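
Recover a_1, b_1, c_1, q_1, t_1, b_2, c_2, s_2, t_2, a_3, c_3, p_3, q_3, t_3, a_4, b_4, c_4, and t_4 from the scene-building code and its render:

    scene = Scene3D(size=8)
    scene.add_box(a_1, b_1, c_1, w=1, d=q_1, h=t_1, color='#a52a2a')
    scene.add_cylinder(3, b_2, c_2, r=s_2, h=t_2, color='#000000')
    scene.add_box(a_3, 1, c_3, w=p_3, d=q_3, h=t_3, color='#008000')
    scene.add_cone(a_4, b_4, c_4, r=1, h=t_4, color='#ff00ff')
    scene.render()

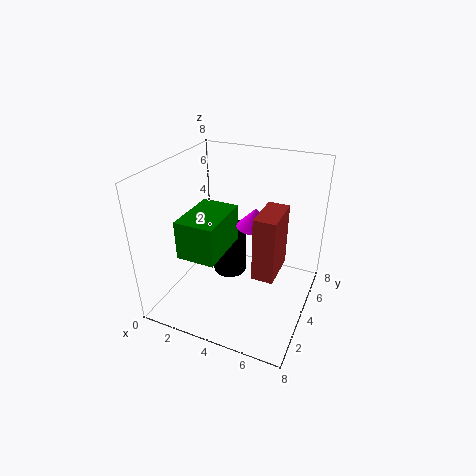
a_1 = 6; b_1 = 1; c_1 = 4; q_1 = 2; t_1 = 3; b_2 = 5; c_2 = 1; s_2 = 1; t_2 = 3; a_3 = 2; c_3 = 4; p_3 = 2; q_3 = 3; t_3 = 2; a_4 = 5; b_4 = 4; c_4 = 5; t_4 = 1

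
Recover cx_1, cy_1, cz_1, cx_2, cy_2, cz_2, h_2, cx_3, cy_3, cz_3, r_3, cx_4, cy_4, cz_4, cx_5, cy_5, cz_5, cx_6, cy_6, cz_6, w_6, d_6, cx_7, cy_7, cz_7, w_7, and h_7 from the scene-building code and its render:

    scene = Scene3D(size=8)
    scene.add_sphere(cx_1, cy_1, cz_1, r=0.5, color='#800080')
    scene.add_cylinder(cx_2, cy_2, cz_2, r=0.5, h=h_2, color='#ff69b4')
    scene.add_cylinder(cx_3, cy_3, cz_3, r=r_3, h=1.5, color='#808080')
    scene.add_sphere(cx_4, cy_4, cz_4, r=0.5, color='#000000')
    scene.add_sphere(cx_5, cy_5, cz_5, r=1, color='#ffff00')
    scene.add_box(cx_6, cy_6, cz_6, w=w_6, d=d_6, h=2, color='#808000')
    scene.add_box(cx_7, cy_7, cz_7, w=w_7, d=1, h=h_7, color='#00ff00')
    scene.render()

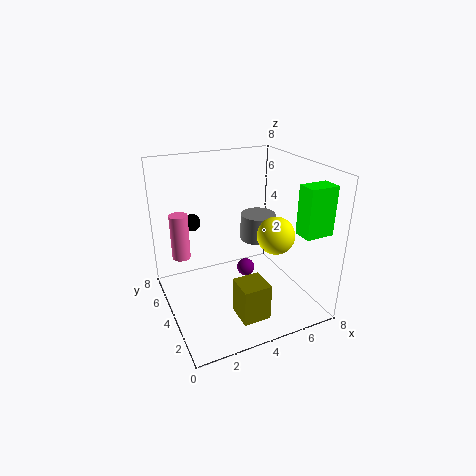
cx_1 = 4.5
cy_1 = 4
cz_1 = 2
cx_2 = 1
cy_2 = 5
cz_2 = 3
h_2 = 2.5
cx_3 = 5.5
cy_3 = 4.5
cz_3 = 3.5
r_3 = 1
cx_4 = 2
cy_4 = 6
cz_4 = 4.5
cx_5 = 5.5
cy_5 = 2.5
cz_5 = 4.5
cx_6 = 3
cy_6 = 1
cz_6 = 0.5
w_6 = 1.5
d_6 = 1.5
cx_7 = 6
cy_7 = 0.5
cz_7 = 5
w_7 = 1.5
h_7 = 2.5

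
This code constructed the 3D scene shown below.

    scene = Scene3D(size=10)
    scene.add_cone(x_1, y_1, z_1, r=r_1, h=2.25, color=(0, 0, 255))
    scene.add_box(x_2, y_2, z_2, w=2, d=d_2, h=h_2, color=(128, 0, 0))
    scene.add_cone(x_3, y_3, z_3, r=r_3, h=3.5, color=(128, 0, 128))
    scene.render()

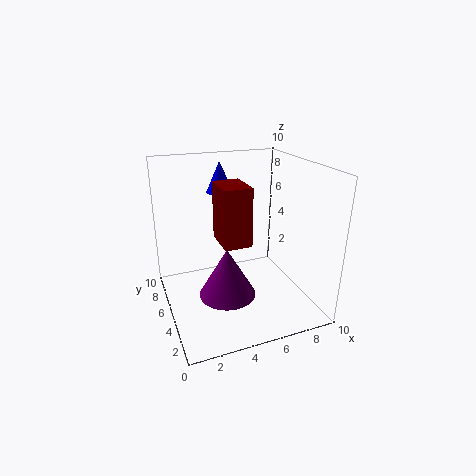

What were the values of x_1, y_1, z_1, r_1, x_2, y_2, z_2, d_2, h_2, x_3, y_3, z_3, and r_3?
x_1 = 4.75; y_1 = 8; z_1 = 7.5; r_1 = 1; x_2 = 4; y_2 = 4.75; z_2 = 4.25; d_2 = 2.75; h_2 = 4.25; x_3 = 4; y_3 = 4.5; z_3 = 1; r_3 = 2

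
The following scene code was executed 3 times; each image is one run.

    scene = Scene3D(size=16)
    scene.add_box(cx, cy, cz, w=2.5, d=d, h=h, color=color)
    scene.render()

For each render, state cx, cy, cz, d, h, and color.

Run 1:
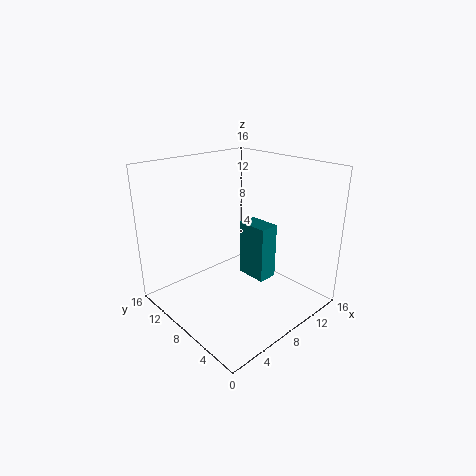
cx = 11.5
cy = 7.5
cz = 1
d = 4
h = 7
color = 'teal'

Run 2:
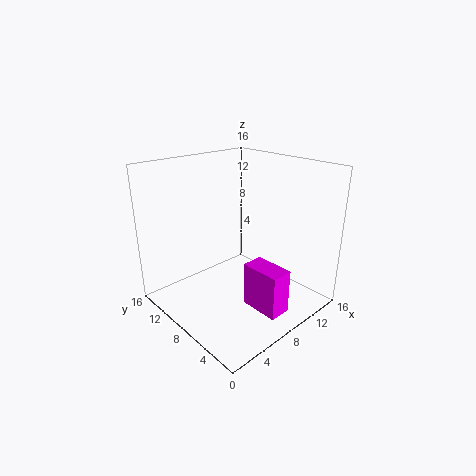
cx = 7.5
cy = 2
cz = 0.5
d = 4.5
h = 5
color = 'magenta'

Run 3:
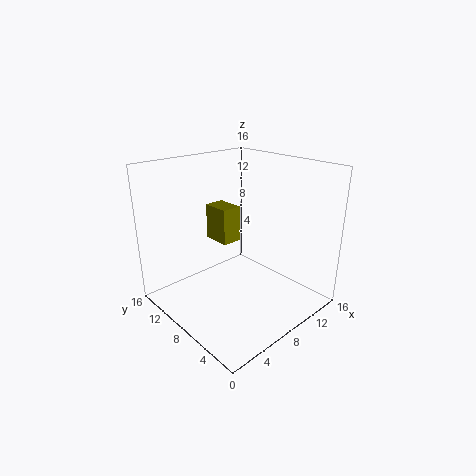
cx = 9
cy = 11.5
cz = 5.5
d = 3.5
h = 4.5
color = 'olive'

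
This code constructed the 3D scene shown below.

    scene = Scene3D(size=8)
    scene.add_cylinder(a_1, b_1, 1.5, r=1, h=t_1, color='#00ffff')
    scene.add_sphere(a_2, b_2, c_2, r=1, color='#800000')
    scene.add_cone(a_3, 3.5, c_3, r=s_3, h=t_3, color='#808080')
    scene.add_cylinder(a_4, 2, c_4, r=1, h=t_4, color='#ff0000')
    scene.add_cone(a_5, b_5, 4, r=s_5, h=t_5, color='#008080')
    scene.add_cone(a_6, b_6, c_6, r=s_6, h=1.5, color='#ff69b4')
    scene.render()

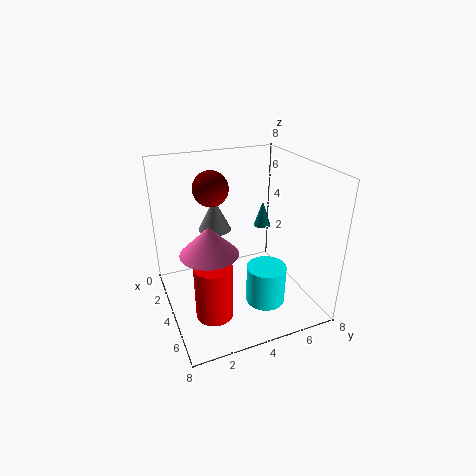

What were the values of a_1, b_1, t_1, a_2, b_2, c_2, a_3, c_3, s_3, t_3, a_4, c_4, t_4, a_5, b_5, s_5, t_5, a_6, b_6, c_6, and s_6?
a_1 = 6.5; b_1 = 4.5; t_1 = 2; a_2 = 2.5; b_2 = 3; c_2 = 6.5; a_3 = 1.5; c_3 = 3.5; s_3 = 1; t_3 = 2; a_4 = 5.5; c_4 = 0.5; t_4 = 3; a_5 = 3; b_5 = 6; s_5 = 0.5; t_5 = 1.5; a_6 = 5; b_6 = 2; c_6 = 4; s_6 = 1.5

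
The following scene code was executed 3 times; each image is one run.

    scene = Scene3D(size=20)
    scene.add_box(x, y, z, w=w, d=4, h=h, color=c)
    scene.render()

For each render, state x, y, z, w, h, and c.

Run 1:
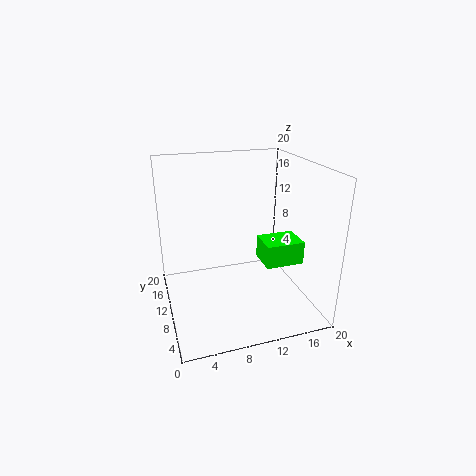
x = 12, y = 4, z = 8, w = 5, h = 3, c = 'lime'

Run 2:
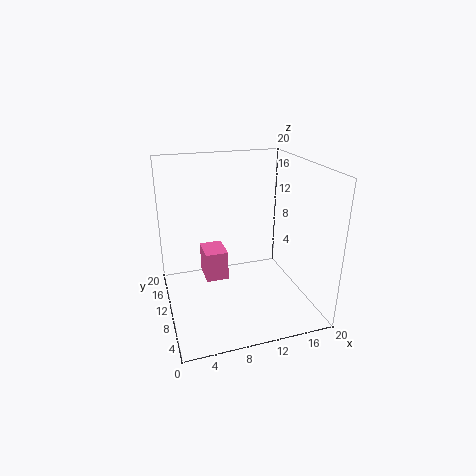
x = 5, y = 8, z = 5, w = 3, h = 4, c = 'hotpink'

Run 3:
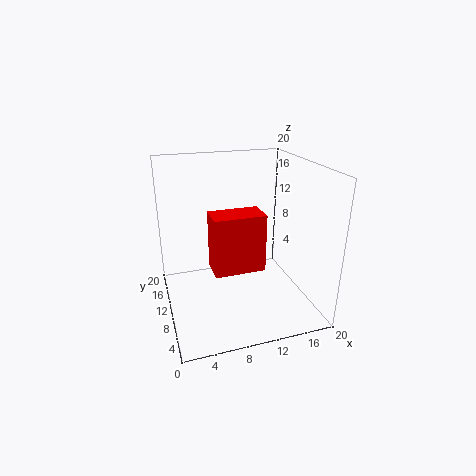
x = 6, y = 7, z = 6, w = 7, h = 8, c = 'red'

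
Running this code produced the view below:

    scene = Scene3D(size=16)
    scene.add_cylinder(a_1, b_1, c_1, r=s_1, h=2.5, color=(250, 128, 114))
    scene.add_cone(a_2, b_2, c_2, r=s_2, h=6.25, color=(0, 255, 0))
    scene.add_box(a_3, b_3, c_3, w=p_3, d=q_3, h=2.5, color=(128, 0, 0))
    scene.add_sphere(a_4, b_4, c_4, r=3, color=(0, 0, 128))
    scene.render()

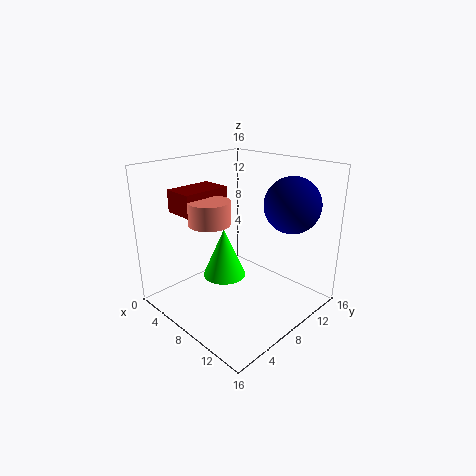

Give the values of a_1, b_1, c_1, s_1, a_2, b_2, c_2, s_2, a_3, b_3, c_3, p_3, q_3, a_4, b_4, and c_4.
a_1 = 6.5
b_1 = 5.25
c_1 = 10
s_1 = 2.25
a_2 = 3.75
b_2 = 9.75
c_2 = 1
s_2 = 2.75
a_3 = 2
b_3 = 3.25
c_3 = 10.75
p_3 = 3.5
q_3 = 5.5
a_4 = 12.5
b_4 = 11.5
c_4 = 12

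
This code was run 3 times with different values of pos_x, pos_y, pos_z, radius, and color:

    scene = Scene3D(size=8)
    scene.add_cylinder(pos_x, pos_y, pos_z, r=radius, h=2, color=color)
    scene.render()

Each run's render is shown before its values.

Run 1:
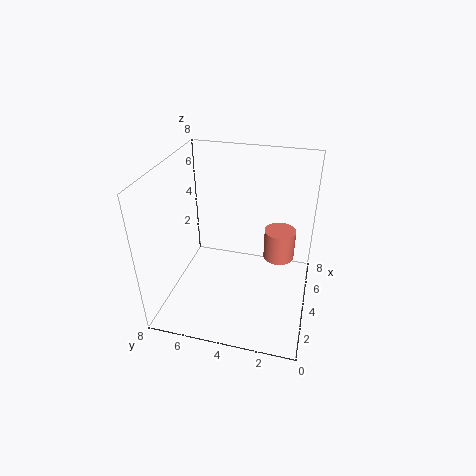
pos_x = 7
pos_y = 2
pos_z = 1
radius = 1
color = 'salmon'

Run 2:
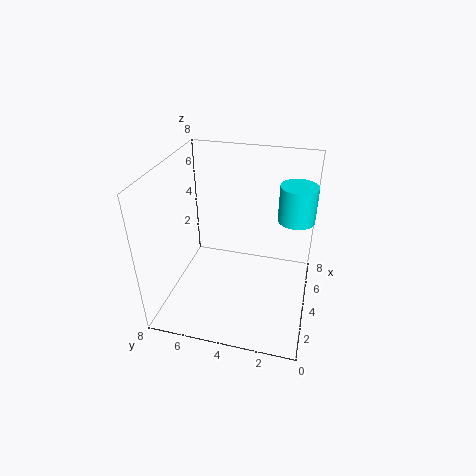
pos_x = 5
pos_y = 1
pos_z = 5
radius = 1
color = 'cyan'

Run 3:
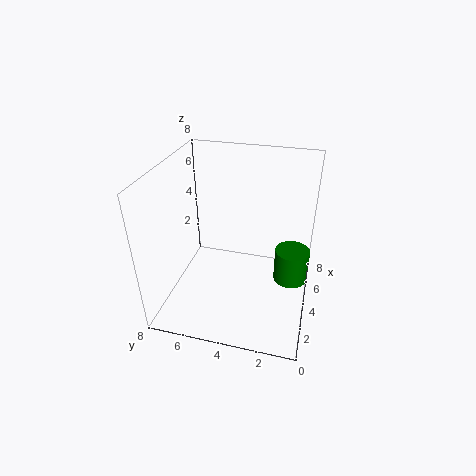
pos_x = 5
pos_y = 1
pos_z = 1
radius = 1
color = 'green'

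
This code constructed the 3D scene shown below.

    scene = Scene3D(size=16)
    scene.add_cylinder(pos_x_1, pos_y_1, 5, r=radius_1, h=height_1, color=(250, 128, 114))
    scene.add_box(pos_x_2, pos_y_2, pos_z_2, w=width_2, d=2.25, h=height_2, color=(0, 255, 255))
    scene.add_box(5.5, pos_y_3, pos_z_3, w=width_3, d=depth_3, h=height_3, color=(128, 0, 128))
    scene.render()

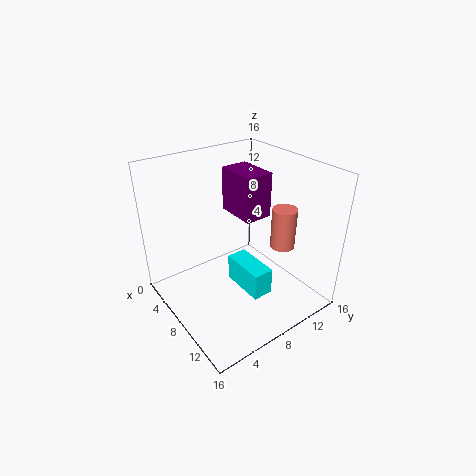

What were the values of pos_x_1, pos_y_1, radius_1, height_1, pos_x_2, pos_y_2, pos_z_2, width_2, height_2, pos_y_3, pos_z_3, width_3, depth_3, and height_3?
pos_x_1 = 8.75; pos_y_1 = 14.25; radius_1 = 1.5; height_1 = 5; pos_x_2 = 7.5; pos_y_2 = 7; pos_z_2 = 2.75; width_2 = 5; height_2 = 3; pos_y_3 = 7.75; pos_z_3 = 10.75; width_3 = 4.5; depth_3 = 3; height_3 = 4.75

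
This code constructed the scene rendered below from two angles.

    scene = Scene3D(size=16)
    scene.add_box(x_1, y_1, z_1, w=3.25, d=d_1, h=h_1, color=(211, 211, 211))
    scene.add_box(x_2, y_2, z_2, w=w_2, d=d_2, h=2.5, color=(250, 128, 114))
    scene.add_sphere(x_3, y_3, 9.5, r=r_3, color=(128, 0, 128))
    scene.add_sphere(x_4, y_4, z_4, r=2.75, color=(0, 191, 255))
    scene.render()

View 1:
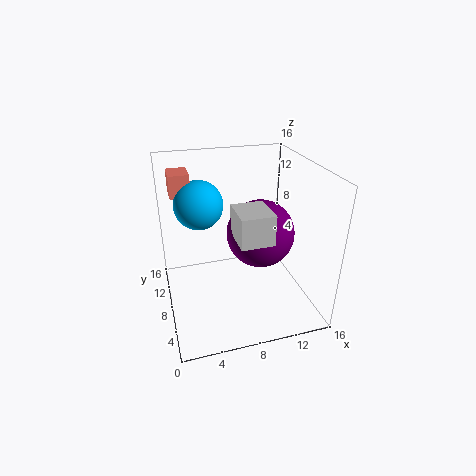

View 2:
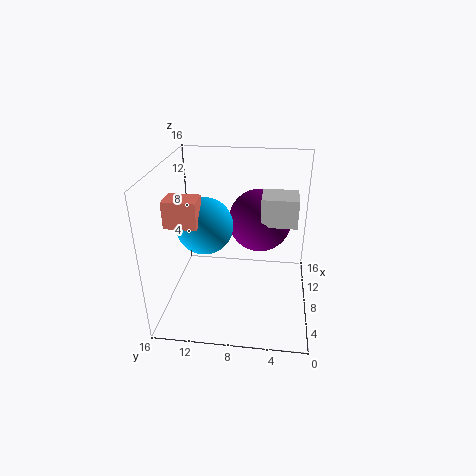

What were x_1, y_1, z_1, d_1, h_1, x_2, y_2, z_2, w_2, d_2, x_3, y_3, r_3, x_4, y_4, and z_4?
x_1 = 6.5
y_1 = 1.75
z_1 = 10.25
d_1 = 3.75
h_1 = 3
x_2 = 1.25
y_2 = 10.75
z_2 = 12.25
w_2 = 2.25
d_2 = 3
x_3 = 9.75
y_3 = 5.75
r_3 = 3.5
x_4 = 4.25
y_4 = 10.75
z_4 = 11.25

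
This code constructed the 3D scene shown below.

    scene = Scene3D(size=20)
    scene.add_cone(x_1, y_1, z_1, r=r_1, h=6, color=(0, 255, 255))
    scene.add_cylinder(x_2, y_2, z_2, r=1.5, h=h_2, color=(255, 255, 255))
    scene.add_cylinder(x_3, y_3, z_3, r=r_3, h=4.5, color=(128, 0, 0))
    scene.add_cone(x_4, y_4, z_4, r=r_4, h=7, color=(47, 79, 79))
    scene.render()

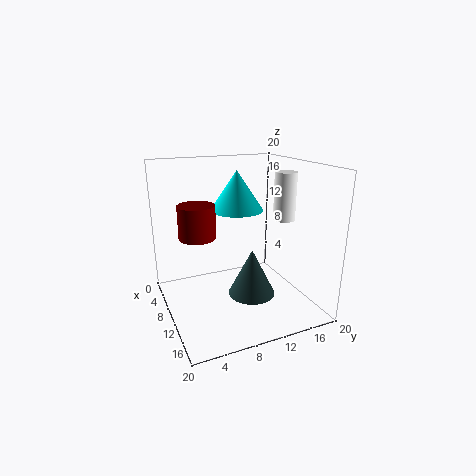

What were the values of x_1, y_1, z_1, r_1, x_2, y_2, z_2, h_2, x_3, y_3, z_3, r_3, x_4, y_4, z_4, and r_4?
x_1 = 5, y_1 = 12, z_1 = 12.5, r_1 = 4, x_2 = 12, y_2 = 16, z_2 = 12.5, h_2 = 6.5, x_3 = 9, y_3 = 4.5, z_3 = 10.5, r_3 = 2.5, x_4 = 9.5, y_4 = 12.5, z_4 = 0.5, r_4 = 3.5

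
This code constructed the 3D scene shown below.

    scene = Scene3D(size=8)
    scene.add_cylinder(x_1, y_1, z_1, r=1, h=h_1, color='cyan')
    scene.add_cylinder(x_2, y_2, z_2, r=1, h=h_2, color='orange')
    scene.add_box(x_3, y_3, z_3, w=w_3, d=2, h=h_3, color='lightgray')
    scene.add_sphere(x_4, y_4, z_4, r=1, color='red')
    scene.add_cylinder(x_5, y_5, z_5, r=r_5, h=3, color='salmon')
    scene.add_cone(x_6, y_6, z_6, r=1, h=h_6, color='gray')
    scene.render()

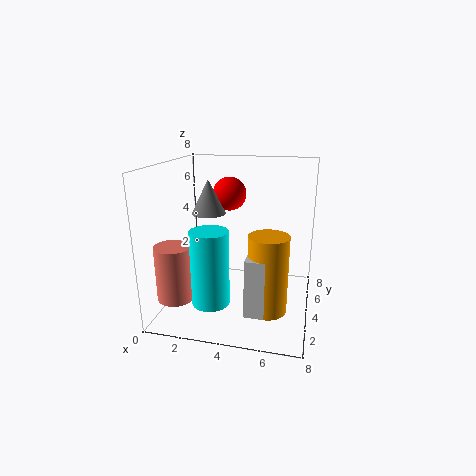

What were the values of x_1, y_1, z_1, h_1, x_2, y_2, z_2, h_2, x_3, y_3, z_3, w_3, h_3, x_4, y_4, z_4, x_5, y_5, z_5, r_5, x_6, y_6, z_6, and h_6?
x_1 = 3; y_1 = 2; z_1 = 1; h_1 = 4; x_2 = 6; y_2 = 2; z_2 = 1; h_2 = 4; x_3 = 5; y_3 = 1; z_3 = 1; w_3 = 1; h_3 = 3; x_4 = 3; y_4 = 6; z_4 = 6; x_5 = 1; y_5 = 2; z_5 = 1; r_5 = 1; x_6 = 2; y_6 = 5; z_6 = 5; h_6 = 2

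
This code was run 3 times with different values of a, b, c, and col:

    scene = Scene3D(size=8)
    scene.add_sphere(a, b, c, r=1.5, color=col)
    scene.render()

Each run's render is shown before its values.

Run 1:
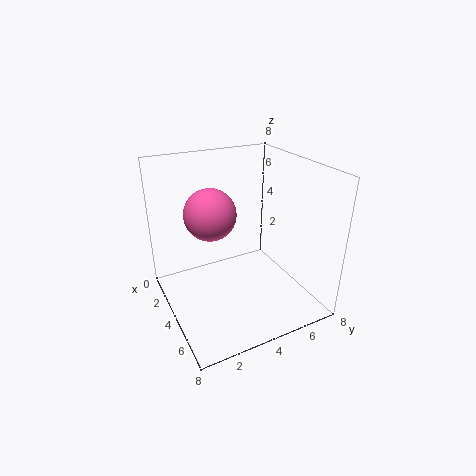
a = 2.5, b = 3, c = 5, col = 'hotpink'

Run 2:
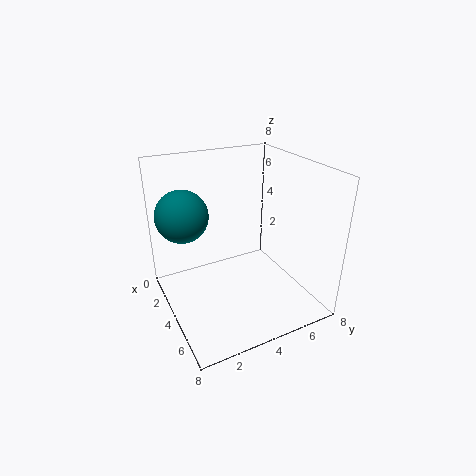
a = 2, b = 1.5, c = 5, col = 'teal'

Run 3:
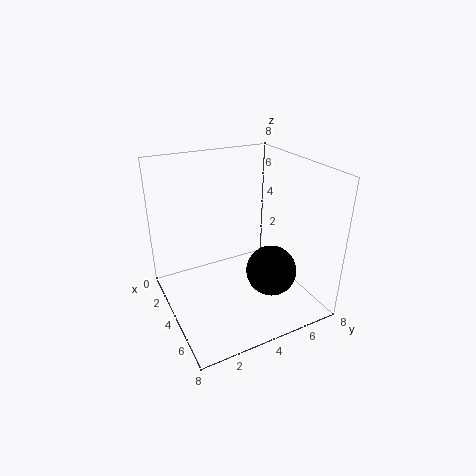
a = 4.5, b = 6, c = 1.5, col = 'black'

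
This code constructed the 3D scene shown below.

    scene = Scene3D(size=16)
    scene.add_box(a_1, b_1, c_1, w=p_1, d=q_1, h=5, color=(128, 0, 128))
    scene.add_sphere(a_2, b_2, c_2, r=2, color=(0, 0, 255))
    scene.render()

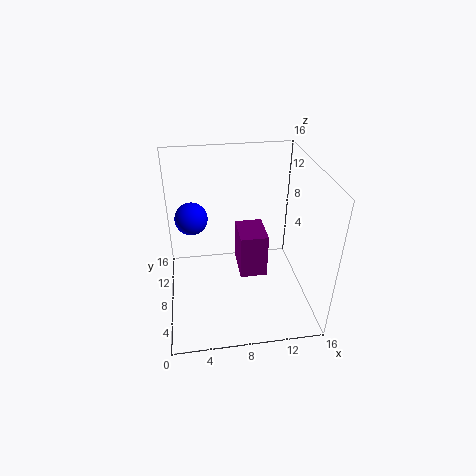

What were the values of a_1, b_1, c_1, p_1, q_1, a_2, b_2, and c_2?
a_1 = 8; b_1 = 6; c_1 = 4; p_1 = 3; q_1 = 4; a_2 = 3; b_2 = 13; c_2 = 8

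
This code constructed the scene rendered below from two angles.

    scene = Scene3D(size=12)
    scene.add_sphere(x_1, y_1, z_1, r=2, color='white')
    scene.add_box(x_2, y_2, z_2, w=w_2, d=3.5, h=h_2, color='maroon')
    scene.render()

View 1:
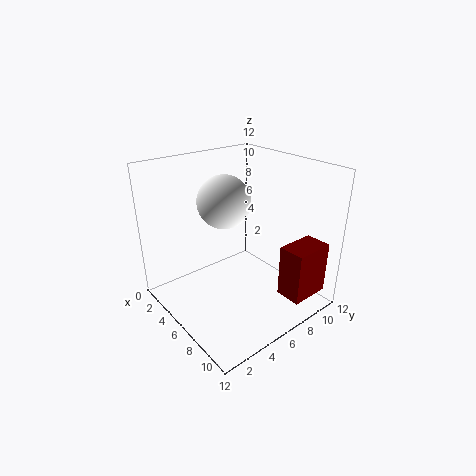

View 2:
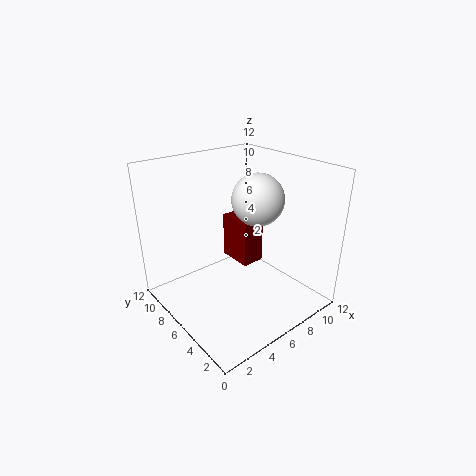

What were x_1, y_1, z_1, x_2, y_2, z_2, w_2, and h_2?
x_1 = 6.5, y_1 = 4.25, z_1 = 9.75, x_2 = 8.75, y_2 = 8.25, z_2 = 1, w_2 = 2.25, h_2 = 4.5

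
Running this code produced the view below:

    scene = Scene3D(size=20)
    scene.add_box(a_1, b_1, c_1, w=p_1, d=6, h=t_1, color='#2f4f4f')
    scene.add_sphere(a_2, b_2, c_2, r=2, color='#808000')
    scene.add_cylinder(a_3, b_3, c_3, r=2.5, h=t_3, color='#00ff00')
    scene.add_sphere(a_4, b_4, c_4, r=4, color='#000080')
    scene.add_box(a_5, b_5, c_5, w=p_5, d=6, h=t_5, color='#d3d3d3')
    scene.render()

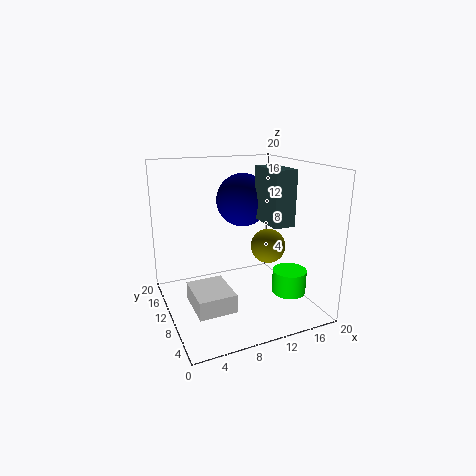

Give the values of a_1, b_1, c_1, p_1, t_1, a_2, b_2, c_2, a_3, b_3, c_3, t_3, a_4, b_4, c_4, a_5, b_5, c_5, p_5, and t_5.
a_1 = 13.5; b_1 = 6; c_1 = 12; p_1 = 3; t_1 = 7.5; a_2 = 10.5; b_2 = 2.5; c_2 = 11.5; a_3 = 17.5; b_3 = 8; c_3 = 1; t_3 = 3.5; a_4 = 13; b_4 = 15; c_4 = 14; a_5 = 2.5; b_5 = 4.5; c_5 = 2; p_5 = 5; t_5 = 2.5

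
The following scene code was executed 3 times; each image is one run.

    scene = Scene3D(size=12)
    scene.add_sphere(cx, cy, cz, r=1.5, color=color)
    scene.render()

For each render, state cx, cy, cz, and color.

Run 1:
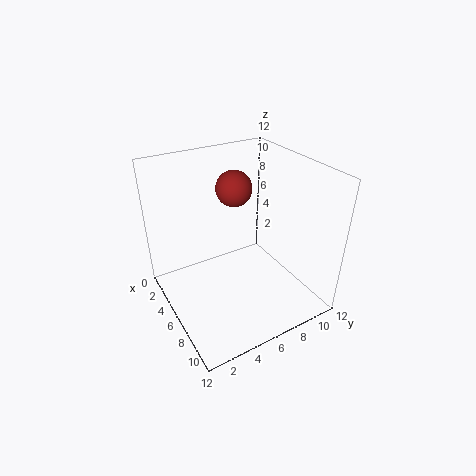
cx = 4.5
cy = 6.5
cz = 9.75
color = 'brown'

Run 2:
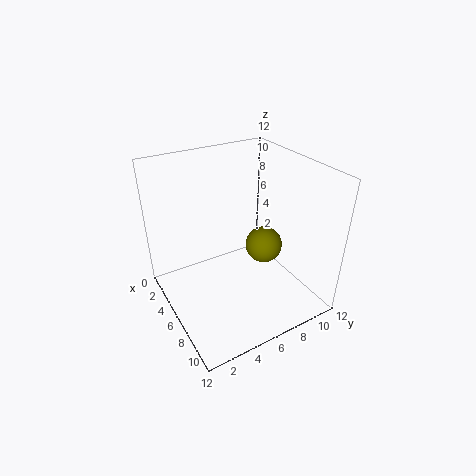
cx = 7.25
cy = 7.75
cz = 5.5
color = 'olive'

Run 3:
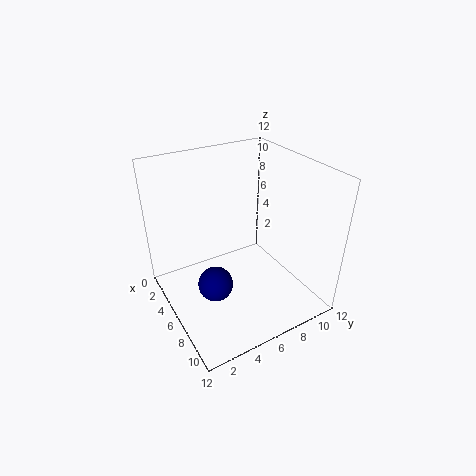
cx = 6
cy = 3.75
cz = 2
color = 'navy'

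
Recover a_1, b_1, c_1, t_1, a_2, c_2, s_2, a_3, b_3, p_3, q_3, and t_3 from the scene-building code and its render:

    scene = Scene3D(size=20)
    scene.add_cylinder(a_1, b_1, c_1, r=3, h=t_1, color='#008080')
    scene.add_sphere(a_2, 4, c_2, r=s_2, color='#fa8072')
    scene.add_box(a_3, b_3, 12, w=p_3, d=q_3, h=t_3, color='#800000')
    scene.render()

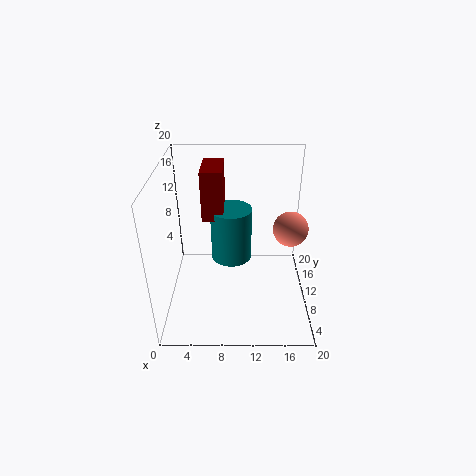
a_1 = 9, b_1 = 13, c_1 = 5, t_1 = 8, a_2 = 16, c_2 = 15, s_2 = 2, a_3 = 5, b_3 = 11, p_3 = 3, q_3 = 6, t_3 = 7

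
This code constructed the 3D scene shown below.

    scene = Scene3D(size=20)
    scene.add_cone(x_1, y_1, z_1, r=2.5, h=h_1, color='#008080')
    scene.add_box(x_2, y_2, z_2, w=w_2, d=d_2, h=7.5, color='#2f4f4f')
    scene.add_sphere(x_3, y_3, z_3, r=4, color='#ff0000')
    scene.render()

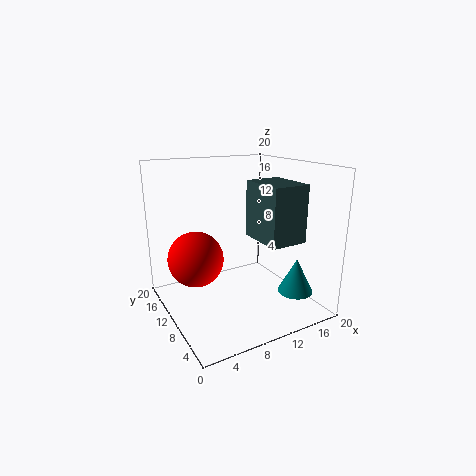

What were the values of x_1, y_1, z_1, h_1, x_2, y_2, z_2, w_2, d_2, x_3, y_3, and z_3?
x_1 = 17, y_1 = 5.5, z_1 = 2, h_1 = 5, x_2 = 11, y_2 = 3, z_2 = 10.5, w_2 = 5, d_2 = 6.5, x_3 = 5, y_3 = 13.5, z_3 = 6.5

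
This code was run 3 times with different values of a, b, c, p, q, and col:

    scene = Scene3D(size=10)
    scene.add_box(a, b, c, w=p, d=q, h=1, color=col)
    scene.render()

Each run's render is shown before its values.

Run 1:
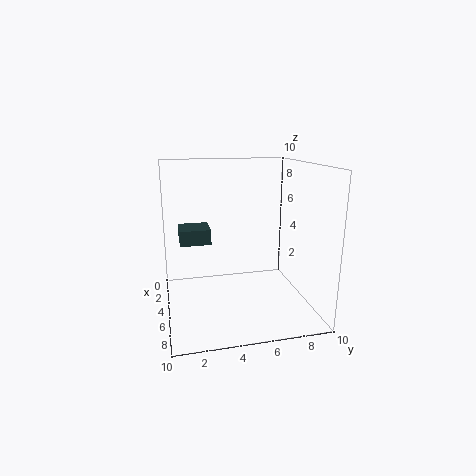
a = 4, b = 1, c = 5, p = 2, q = 2, col = 'darkslategray'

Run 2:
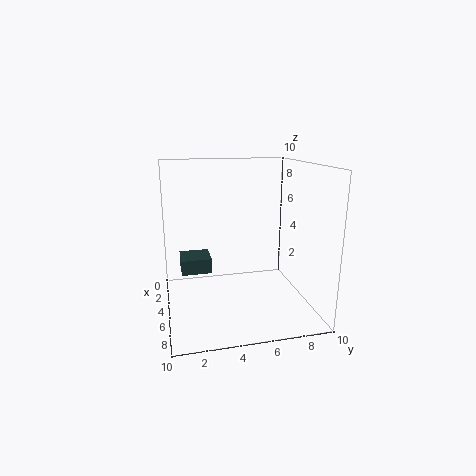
a = 4, b = 1, c = 3, p = 2, q = 2, col = 'darkslategray'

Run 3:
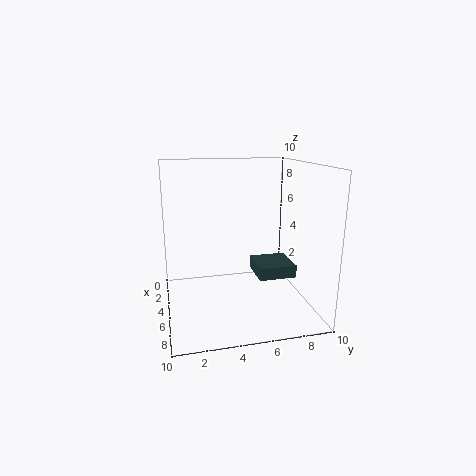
a = 1, b = 7, c = 1, p = 3, q = 3, col = 'darkslategray'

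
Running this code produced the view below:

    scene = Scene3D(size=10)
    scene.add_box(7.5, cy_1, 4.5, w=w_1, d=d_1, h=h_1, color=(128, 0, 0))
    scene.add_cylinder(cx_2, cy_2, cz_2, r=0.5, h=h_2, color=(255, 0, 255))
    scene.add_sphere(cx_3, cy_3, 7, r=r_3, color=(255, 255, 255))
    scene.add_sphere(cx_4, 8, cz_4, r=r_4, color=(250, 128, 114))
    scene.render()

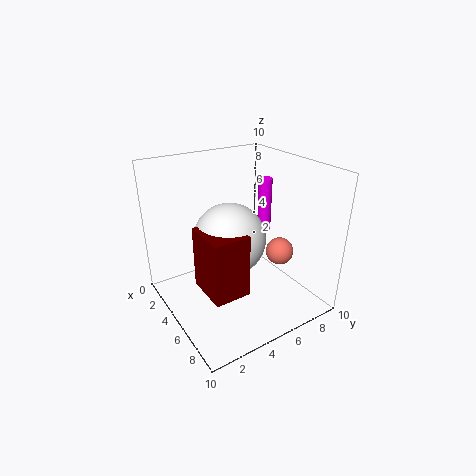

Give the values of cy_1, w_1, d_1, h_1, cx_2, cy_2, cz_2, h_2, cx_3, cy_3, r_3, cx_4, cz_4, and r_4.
cy_1 = 0.5, w_1 = 2.5, d_1 = 2, h_1 = 3.5, cx_2 = 4, cy_2 = 8, cz_2 = 4.5, h_2 = 4, cx_3 = 8, cy_3 = 2.5, r_3 = 2, cx_4 = 6, cz_4 = 3.5, r_4 = 1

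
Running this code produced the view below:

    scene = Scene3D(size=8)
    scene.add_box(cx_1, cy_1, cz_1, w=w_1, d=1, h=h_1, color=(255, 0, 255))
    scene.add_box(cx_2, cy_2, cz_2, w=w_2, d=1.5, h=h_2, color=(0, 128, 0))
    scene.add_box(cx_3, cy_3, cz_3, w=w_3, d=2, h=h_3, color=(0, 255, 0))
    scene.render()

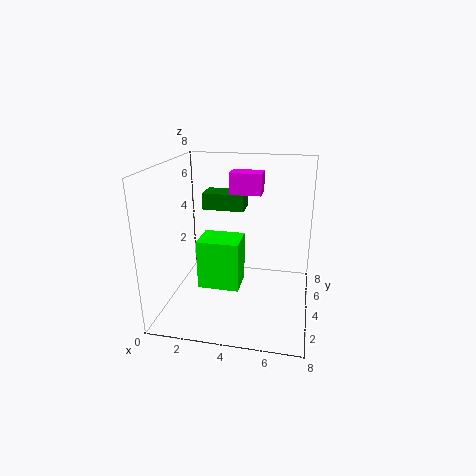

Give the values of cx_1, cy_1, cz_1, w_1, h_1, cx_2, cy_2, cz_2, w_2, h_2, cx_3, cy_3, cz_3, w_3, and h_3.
cx_1 = 4, cy_1 = 2, cz_1 = 7, w_1 = 1.5, h_1 = 1, cx_2 = 1.5, cy_2 = 5.5, cz_2 = 5, w_2 = 2.5, h_2 = 1, cx_3 = 1.5, cy_3 = 4, cz_3 = 0.5, w_3 = 2.5, h_3 = 3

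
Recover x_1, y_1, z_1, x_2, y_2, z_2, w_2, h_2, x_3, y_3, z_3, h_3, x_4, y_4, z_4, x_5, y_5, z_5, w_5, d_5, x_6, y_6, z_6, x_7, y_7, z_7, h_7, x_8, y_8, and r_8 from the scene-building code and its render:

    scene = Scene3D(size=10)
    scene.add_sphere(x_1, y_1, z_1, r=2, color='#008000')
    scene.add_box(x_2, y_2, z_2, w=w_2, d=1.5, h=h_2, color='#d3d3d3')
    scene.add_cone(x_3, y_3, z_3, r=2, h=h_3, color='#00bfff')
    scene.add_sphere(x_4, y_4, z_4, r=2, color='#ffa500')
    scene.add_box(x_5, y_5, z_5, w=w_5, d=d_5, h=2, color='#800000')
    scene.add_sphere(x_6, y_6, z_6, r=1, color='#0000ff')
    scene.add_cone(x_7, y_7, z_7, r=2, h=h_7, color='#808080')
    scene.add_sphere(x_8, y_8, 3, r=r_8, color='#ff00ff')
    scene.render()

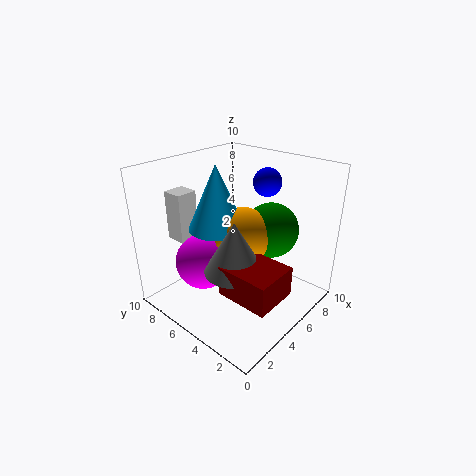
x_1 = 7.5, y_1 = 4, z_1 = 5, x_2 = 2.5, y_2 = 8, z_2 = 4.5, w_2 = 1.5, h_2 = 3.5, x_3 = 4.5, y_3 = 6.5, z_3 = 5.5, h_3 = 4.5, x_4 = 5.5, y_4 = 5, z_4 = 5, x_5 = 2, y_5 = 0.5, z_5 = 2.5, w_5 = 3, d_5 = 3.5, x_6 = 7.5, y_6 = 4.5, z_6 = 8.5, x_7 = 3.5, y_7 = 4, z_7 = 3.5, h_7 = 3.5, x_8 = 3.5, y_8 = 7, r_8 = 2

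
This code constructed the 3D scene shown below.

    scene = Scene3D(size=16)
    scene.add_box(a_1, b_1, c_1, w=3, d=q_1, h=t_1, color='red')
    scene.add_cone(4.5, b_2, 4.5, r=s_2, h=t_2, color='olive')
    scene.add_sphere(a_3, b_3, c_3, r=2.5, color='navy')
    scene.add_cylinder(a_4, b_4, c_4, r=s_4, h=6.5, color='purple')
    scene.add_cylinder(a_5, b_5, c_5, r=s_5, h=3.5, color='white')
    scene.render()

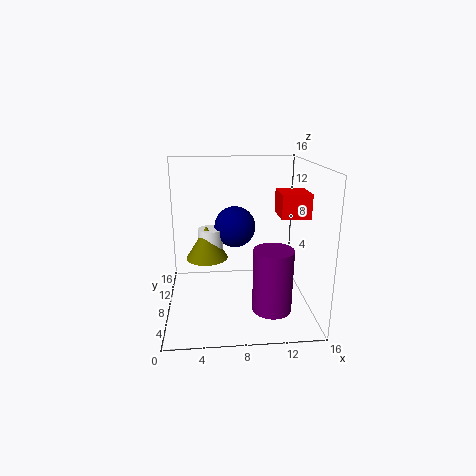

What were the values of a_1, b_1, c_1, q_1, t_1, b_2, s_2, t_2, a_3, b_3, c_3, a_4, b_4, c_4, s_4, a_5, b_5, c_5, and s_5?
a_1 = 12
b_1 = 4.5
c_1 = 11
q_1 = 3.5
t_1 = 2.5
b_2 = 11
s_2 = 2.5
t_2 = 4
a_3 = 8
b_3 = 12
c_3 = 8
a_4 = 11
b_4 = 3
c_4 = 2
s_4 = 2
a_5 = 5
b_5 = 11.5
c_5 = 4.5
s_5 = 1.5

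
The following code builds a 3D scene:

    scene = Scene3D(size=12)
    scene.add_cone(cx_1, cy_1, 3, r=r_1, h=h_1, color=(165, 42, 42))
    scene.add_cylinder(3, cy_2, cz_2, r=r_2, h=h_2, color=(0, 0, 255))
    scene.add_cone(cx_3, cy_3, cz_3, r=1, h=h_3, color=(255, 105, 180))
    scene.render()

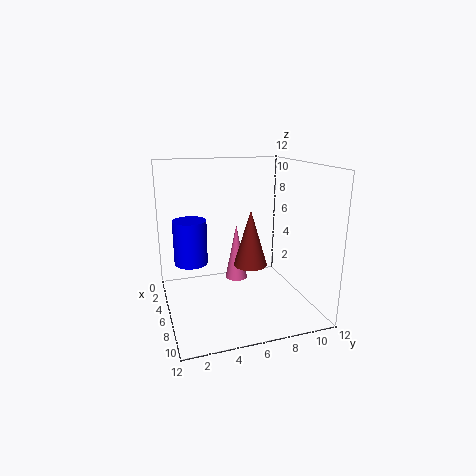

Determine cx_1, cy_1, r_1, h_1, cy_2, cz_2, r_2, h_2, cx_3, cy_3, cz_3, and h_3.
cx_1 = 5; cy_1 = 7.5; r_1 = 1.5; h_1 = 5; cy_2 = 2.5; cz_2 = 3; r_2 = 1.5; h_2 = 4; cx_3 = 4; cy_3 = 6.5; cz_3 = 1.5; h_3 = 5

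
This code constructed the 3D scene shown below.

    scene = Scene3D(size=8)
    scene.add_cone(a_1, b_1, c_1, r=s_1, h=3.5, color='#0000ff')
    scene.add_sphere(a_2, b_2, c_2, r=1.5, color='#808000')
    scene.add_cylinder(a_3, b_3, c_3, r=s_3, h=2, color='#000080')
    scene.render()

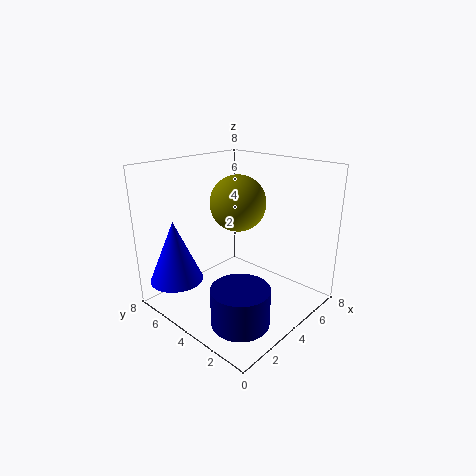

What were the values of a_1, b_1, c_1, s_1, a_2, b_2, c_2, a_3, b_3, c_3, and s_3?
a_1 = 1.5; b_1 = 6.5; c_1 = 1.5; s_1 = 1.5; a_2 = 4; b_2 = 4; c_2 = 6; a_3 = 2; b_3 = 2; c_3 = 0.5; s_3 = 1.5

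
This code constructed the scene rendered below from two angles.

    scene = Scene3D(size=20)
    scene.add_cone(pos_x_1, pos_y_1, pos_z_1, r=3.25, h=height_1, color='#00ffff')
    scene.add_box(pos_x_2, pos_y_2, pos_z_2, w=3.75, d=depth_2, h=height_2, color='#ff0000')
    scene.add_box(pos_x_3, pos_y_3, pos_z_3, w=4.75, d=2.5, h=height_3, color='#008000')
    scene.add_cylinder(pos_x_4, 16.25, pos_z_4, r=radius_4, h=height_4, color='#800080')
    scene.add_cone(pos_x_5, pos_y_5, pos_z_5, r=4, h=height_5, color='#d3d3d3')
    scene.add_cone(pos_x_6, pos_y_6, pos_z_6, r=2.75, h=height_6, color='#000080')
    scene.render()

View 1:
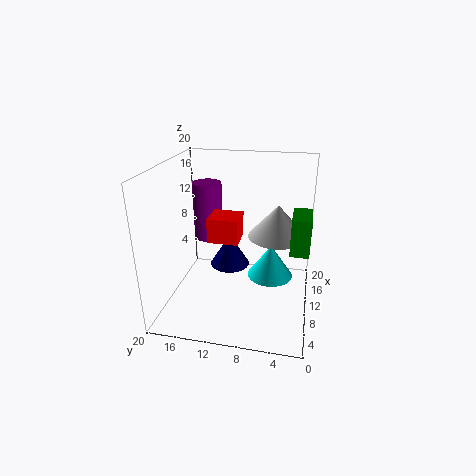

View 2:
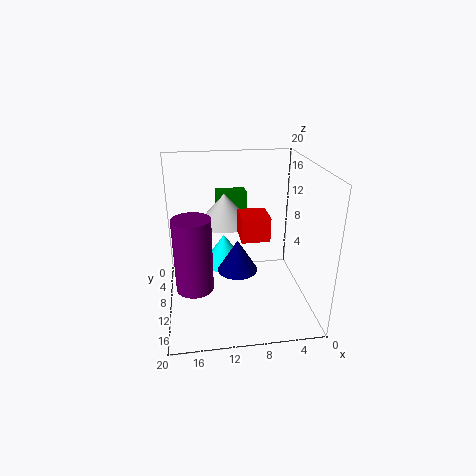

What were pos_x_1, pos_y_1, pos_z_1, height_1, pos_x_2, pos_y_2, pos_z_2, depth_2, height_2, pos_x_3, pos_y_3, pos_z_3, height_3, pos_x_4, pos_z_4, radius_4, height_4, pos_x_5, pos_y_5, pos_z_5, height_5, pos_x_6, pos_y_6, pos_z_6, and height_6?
pos_x_1 = 11.5, pos_y_1 = 5.5, pos_z_1 = 3.75, height_1 = 4.75, pos_x_2 = 6.25, pos_y_2 = 9.25, pos_z_2 = 10.75, depth_2 = 4, height_2 = 3.25, pos_x_3 = 7.5, pos_y_3 = 0.25, pos_z_3 = 9.25, height_3 = 5, pos_x_4 = 16.25, pos_z_4 = 6.75, radius_4 = 2.25, height_4 = 9, pos_x_5 = 11.25, pos_y_5 = 4.75, pos_z_5 = 10.25, height_5 = 4.5, pos_x_6 = 10.25, pos_y_6 = 11.25, pos_z_6 = 5.75, height_6 = 4.5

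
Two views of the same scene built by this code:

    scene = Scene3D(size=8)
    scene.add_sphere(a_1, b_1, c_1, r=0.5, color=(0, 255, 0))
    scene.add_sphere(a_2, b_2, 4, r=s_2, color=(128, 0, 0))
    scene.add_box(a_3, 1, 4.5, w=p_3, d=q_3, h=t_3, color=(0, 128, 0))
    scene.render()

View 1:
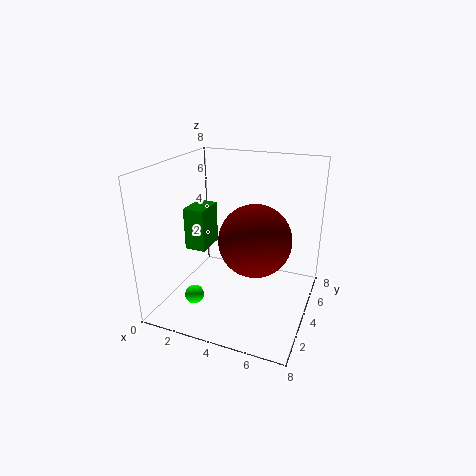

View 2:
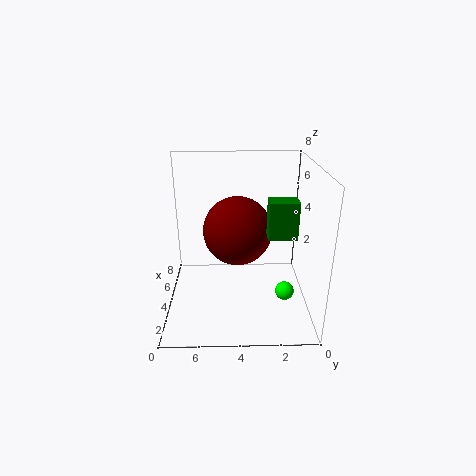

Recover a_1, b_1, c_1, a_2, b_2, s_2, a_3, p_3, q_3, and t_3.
a_1 = 2.5
b_1 = 1.5
c_1 = 1.5
a_2 = 5
b_2 = 4
s_2 = 2
a_3 = 2.5
p_3 = 1
q_3 = 1.5
t_3 = 2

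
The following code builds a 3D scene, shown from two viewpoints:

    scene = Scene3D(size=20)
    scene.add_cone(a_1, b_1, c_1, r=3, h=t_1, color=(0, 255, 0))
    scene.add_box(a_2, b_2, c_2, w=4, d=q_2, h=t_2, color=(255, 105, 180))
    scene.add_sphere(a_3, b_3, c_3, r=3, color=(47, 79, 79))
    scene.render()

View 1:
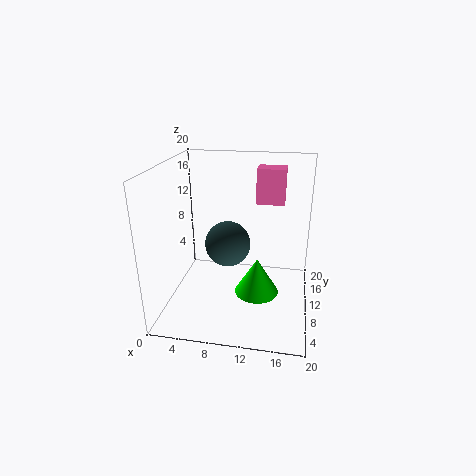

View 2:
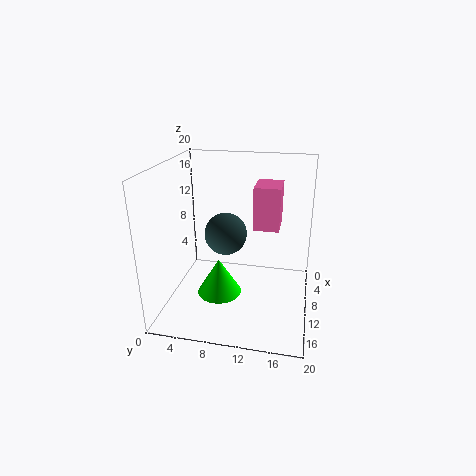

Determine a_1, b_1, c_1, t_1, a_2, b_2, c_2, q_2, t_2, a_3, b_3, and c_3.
a_1 = 13, b_1 = 8, c_1 = 3, t_1 = 5, a_2 = 12, b_2 = 13, c_2 = 14, q_2 = 3, t_2 = 5, a_3 = 9, b_3 = 8, c_3 = 10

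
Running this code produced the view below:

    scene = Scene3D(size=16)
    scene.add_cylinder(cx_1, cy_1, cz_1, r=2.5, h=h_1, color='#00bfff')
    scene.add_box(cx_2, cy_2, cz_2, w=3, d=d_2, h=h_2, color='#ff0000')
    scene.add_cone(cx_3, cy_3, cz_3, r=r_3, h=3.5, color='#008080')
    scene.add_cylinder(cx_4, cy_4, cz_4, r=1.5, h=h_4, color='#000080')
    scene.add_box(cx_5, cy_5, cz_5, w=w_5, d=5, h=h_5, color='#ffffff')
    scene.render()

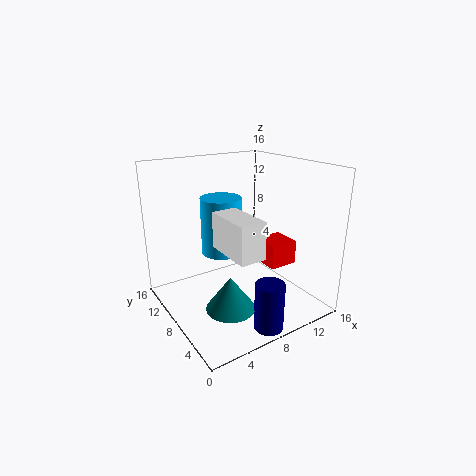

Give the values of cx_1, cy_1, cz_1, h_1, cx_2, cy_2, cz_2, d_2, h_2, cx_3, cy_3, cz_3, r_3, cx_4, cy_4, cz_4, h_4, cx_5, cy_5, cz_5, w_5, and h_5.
cx_1 = 8.5, cy_1 = 12.5, cz_1 = 4.5, h_1 = 7, cx_2 = 9, cy_2 = 3, cz_2 = 6, d_2 = 3, h_2 = 2.5, cx_3 = 4.5, cy_3 = 4, cz_3 = 2.5, r_3 = 2.5, cx_4 = 7.5, cy_4 = 1.5, cz_4 = 0.5, h_4 = 5, cx_5 = 3.5, cy_5 = 0.5, cz_5 = 9, w_5 = 2.5, h_5 = 3.5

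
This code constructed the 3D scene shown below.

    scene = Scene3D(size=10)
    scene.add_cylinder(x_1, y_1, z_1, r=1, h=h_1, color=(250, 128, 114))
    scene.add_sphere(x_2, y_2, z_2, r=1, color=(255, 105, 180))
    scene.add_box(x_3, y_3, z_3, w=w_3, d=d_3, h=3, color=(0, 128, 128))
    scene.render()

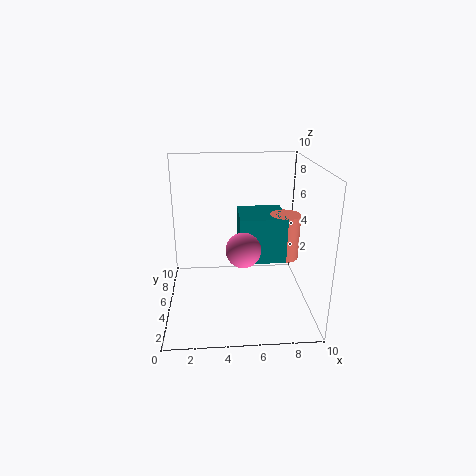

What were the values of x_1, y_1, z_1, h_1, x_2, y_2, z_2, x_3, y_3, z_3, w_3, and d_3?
x_1 = 8
y_1 = 4
z_1 = 4
h_1 = 3
x_2 = 5
y_2 = 1
z_2 = 6
x_3 = 5
y_3 = 3
z_3 = 4
w_3 = 3
d_3 = 3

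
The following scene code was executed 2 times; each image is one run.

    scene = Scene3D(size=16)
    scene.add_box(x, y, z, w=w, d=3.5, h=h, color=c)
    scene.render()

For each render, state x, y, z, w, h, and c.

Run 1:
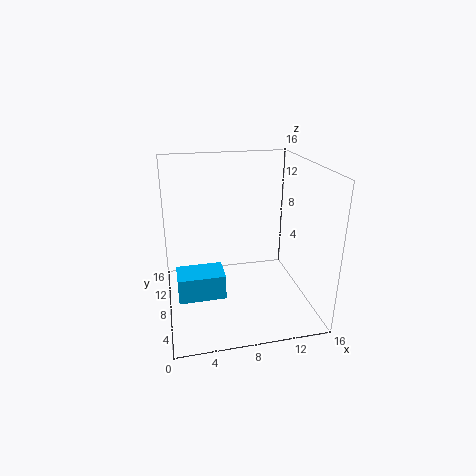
x = 1, y = 7.5, z = 0.5, w = 5.5, h = 3, c = 'deepskyblue'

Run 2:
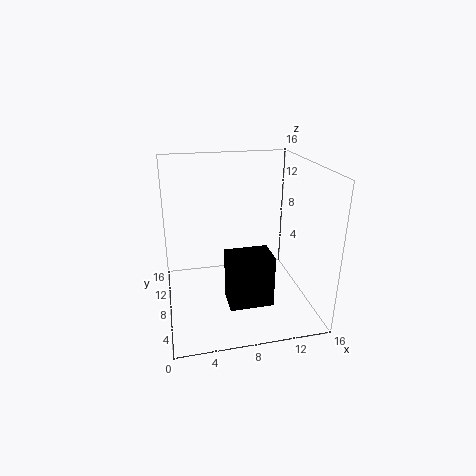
x = 6.5, y = 5, z = 0.5, w = 5, h = 6, c = 'black'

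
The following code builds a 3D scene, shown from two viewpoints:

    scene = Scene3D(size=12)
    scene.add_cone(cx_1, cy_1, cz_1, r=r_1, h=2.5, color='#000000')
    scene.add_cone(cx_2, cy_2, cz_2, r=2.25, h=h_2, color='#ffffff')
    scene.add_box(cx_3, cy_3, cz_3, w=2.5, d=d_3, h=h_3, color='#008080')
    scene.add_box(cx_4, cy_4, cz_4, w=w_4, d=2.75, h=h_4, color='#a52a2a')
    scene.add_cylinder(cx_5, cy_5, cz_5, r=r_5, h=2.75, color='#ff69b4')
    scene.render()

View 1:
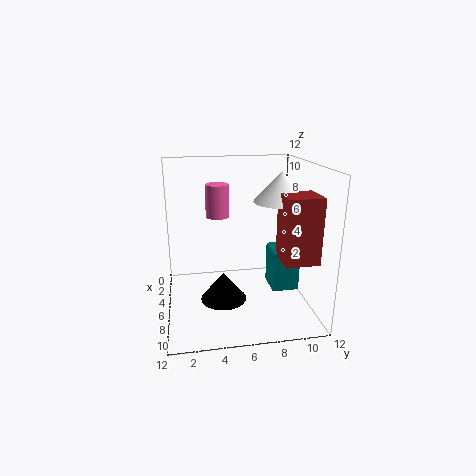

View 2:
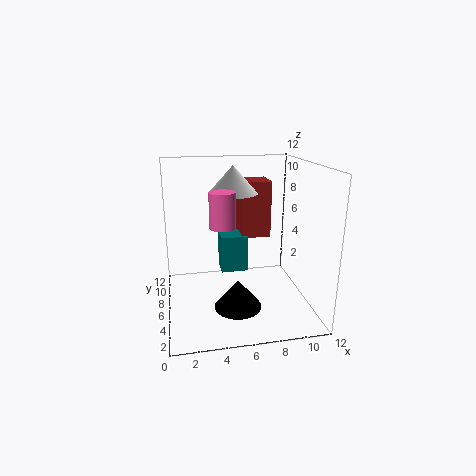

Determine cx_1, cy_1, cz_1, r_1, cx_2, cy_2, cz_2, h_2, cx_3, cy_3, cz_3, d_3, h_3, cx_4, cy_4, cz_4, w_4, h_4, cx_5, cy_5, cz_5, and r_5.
cx_1 = 5.75
cy_1 = 4.75
cz_1 = 0.25
r_1 = 2
cx_2 = 6.25
cy_2 = 9.5
cz_2 = 9
h_2 = 2.5
cx_3 = 5
cy_3 = 8.75
cz_3 = 1.5
d_3 = 2.25
h_3 = 3.5
cx_4 = 7
cy_4 = 9
cz_4 = 4.75
w_4 = 2.75
h_4 = 5.25
cx_5 = 4.5
cy_5 = 4.5
cz_5 = 7.5
r_5 = 1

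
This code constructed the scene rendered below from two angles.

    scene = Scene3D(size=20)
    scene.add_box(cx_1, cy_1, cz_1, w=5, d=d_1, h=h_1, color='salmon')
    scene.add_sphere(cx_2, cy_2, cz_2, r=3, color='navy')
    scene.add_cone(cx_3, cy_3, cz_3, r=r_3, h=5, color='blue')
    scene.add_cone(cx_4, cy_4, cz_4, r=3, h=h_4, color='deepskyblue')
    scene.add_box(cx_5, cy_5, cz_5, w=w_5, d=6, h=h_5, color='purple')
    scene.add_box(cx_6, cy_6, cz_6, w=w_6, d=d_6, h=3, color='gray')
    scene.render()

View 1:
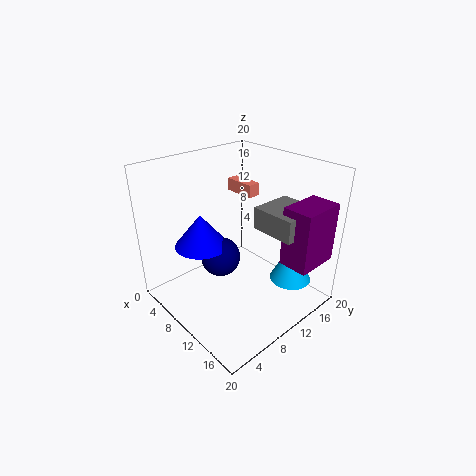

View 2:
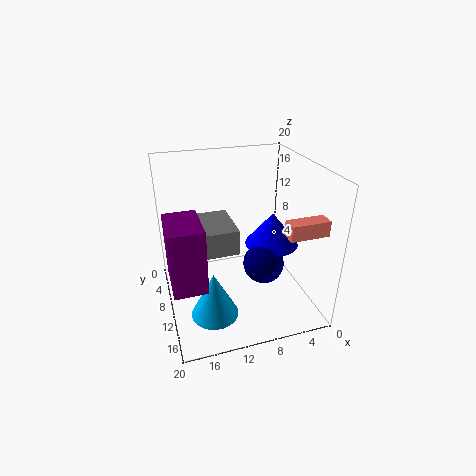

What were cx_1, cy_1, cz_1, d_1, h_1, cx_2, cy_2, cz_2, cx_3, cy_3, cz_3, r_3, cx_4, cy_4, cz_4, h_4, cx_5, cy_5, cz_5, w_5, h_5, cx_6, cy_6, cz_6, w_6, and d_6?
cx_1 = 1; cy_1 = 16; cz_1 = 13; d_1 = 2; h_1 = 2; cx_2 = 6; cy_2 = 10; cz_2 = 5; cx_3 = 4; cy_3 = 8; cz_3 = 7; r_3 = 4; cx_4 = 15; cy_4 = 16; cz_4 = 3; h_4 = 6; cx_5 = 16; cy_5 = 12; cz_5 = 8; w_5 = 4; h_5 = 8; cx_6 = 12; cy_6 = 11; cz_6 = 12; w_6 = 6; d_6 = 6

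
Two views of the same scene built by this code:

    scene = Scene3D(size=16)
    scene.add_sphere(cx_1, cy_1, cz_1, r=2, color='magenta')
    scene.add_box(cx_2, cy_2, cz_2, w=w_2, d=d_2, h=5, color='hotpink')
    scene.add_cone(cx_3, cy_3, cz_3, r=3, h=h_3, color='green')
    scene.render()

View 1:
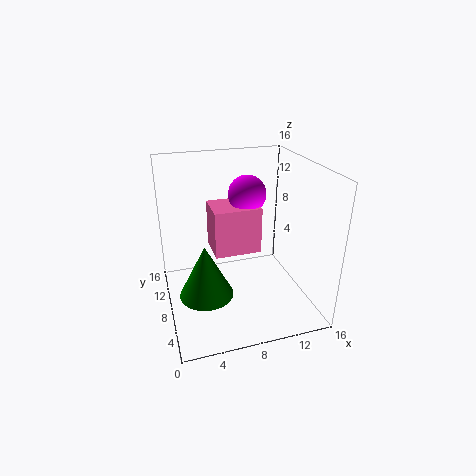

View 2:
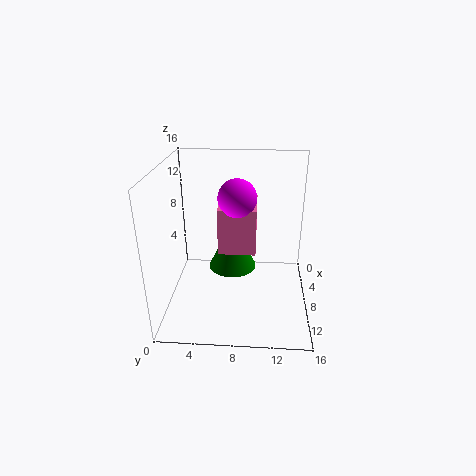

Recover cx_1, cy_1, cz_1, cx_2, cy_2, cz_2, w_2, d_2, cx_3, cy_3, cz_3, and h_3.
cx_1 = 9
cy_1 = 8
cz_1 = 13
cx_2 = 5
cy_2 = 6
cz_2 = 7
w_2 = 5
d_2 = 4
cx_3 = 4
cy_3 = 7
cz_3 = 2
h_3 = 6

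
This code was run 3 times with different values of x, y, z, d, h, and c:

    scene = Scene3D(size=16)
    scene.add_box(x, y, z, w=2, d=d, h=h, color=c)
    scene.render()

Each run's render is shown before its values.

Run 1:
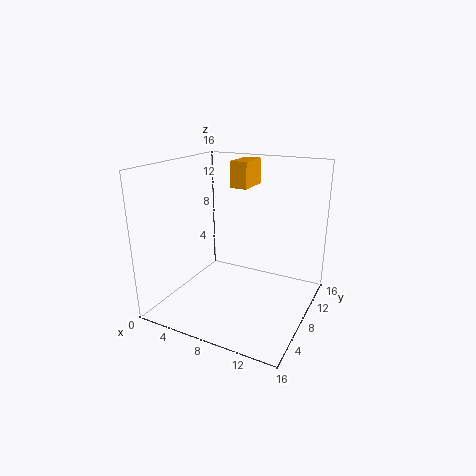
x = 6, y = 10, z = 13, d = 4, h = 3, c = 'orange'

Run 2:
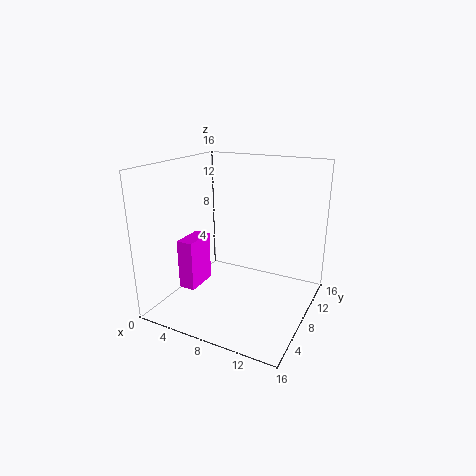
x = 1, y = 6, z = 1, d = 4, h = 6, c = 'magenta'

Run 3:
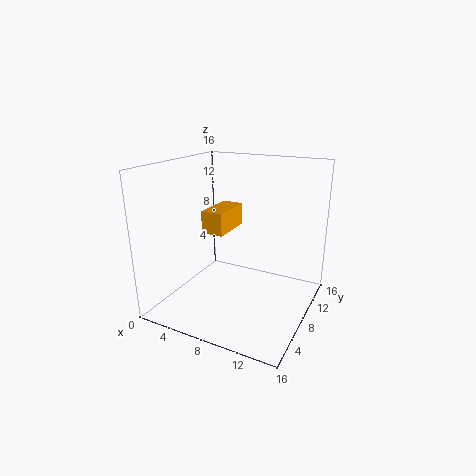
x = 8, y = 1, z = 11, d = 4, h = 2, c = 'orange'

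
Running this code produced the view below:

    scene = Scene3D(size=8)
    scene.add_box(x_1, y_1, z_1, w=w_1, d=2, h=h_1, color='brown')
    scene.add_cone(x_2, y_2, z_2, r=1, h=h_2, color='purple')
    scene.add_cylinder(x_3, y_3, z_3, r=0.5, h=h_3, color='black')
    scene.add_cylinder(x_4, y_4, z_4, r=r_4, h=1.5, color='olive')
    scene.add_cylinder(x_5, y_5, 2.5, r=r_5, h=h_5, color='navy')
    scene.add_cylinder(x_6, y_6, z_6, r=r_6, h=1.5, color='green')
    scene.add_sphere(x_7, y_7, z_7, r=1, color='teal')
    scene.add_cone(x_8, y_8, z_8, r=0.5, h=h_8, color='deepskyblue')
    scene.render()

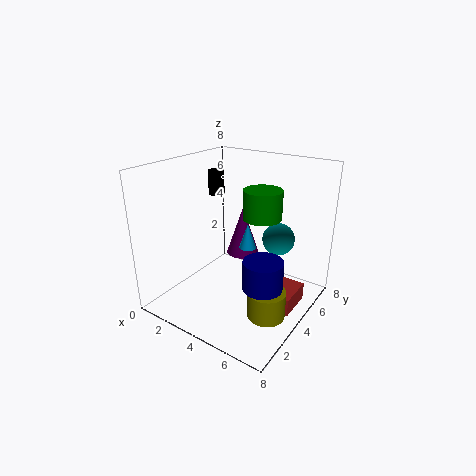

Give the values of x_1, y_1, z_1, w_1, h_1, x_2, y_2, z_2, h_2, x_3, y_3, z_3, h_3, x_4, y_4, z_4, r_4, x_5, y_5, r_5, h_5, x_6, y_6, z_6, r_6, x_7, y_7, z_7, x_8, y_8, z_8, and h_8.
x_1 = 6
y_1 = 3.5
z_1 = 0.5
w_1 = 1.5
h_1 = 1
x_2 = 3
y_2 = 6
z_2 = 2
h_2 = 3
x_3 = 1
y_3 = 6
z_3 = 5.5
h_3 = 1.5
x_4 = 6.5
y_4 = 3
z_4 = 0.5
r_4 = 1
x_5 = 6.5
y_5 = 2.5
r_5 = 1
h_5 = 1.5
x_6 = 5.5
y_6 = 4
z_6 = 5.5
r_6 = 1
x_7 = 5
y_7 = 7
z_7 = 3
x_8 = 4
y_8 = 5
z_8 = 3
h_8 = 1.5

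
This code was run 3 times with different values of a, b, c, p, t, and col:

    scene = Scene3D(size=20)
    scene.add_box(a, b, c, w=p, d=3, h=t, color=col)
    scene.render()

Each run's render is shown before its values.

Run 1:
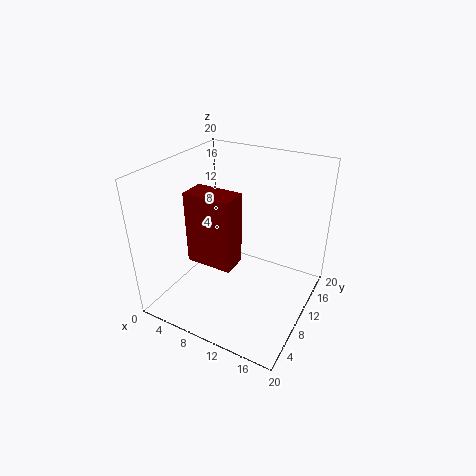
a = 8; b = 1.5; c = 11; p = 5.5; t = 8.5; col = 'maroon'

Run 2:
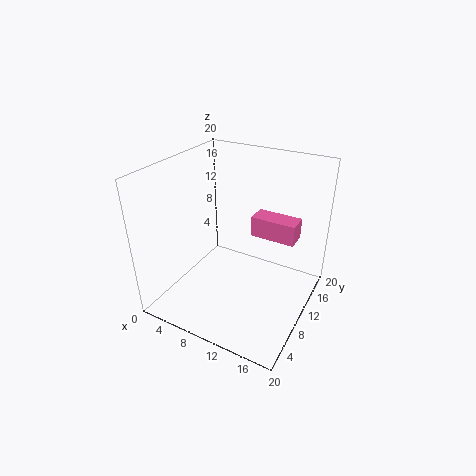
a = 10.5; b = 13; c = 9; p = 6.5; t = 3; col = 'hotpink'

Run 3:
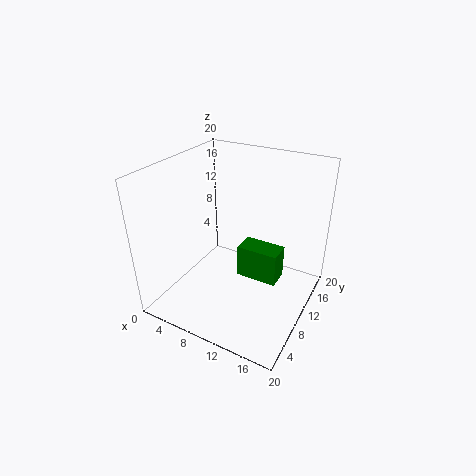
a = 11; b = 8; c = 5.5; p = 5.5; t = 4.5; col = 'green'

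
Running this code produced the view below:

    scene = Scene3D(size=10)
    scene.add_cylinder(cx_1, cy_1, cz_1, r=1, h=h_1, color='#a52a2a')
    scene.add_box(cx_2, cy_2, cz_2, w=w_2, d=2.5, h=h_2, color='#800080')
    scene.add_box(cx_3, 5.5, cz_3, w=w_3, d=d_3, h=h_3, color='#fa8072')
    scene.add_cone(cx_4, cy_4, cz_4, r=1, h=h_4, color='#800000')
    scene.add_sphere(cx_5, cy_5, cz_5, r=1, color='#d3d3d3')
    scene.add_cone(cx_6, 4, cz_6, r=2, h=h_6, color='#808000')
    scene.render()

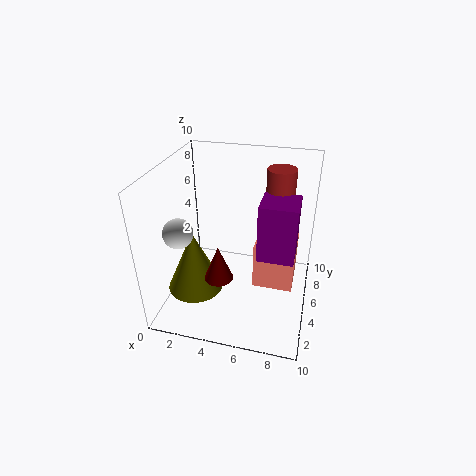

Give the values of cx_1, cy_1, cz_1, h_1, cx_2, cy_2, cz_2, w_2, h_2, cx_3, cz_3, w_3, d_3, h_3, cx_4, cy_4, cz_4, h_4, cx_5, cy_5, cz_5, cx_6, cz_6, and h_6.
cx_1 = 7.5, cy_1 = 7, cz_1 = 6.5, h_1 = 3, cx_2 = 6.5, cy_2 = 4, cz_2 = 4, w_2 = 2.5, h_2 = 4, cx_3 = 6, cz_3 = 0.5, w_3 = 3, d_3 = 3, h_3 = 3.5, cx_4 = 4, cy_4 = 3.5, cz_4 = 2.5, h_4 = 2.5, cx_5 = 1.5, cy_5 = 3, cz_5 = 6, cx_6 = 2, cz_6 = 1, h_6 = 4.5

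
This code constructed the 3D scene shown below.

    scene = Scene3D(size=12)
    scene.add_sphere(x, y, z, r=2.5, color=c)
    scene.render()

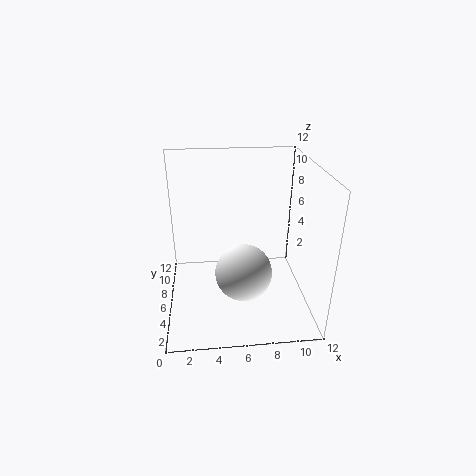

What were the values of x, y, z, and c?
x = 6.5; y = 6; z = 2.5; c = 'white'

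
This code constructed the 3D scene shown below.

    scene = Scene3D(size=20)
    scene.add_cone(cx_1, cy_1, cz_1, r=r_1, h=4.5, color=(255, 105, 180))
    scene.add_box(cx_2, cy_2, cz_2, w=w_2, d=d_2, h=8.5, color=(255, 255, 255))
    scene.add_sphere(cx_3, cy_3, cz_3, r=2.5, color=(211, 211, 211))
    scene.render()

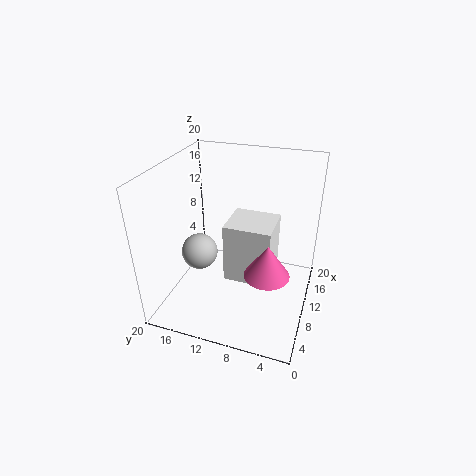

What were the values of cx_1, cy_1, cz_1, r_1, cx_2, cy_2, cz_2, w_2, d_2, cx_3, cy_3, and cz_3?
cx_1 = 7; cy_1 = 5; cz_1 = 7; r_1 = 3; cx_2 = 8; cy_2 = 5; cz_2 = 4; w_2 = 6; d_2 = 6.5; cx_3 = 8; cy_3 = 15; cz_3 = 8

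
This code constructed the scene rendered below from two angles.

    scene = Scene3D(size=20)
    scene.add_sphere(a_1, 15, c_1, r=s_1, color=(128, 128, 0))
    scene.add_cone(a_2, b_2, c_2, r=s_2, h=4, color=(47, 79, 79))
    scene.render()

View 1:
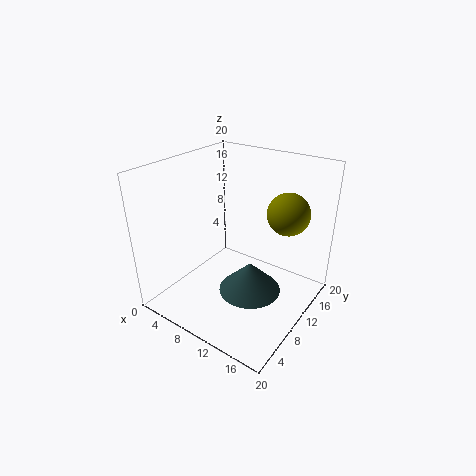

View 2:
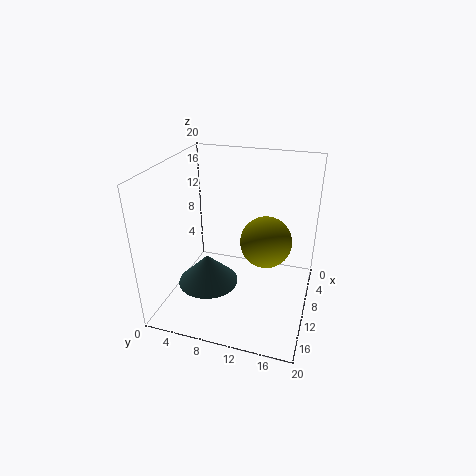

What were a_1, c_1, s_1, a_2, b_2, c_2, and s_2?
a_1 = 15, c_1 = 13, s_1 = 3, a_2 = 14, b_2 = 7, c_2 = 5, s_2 = 4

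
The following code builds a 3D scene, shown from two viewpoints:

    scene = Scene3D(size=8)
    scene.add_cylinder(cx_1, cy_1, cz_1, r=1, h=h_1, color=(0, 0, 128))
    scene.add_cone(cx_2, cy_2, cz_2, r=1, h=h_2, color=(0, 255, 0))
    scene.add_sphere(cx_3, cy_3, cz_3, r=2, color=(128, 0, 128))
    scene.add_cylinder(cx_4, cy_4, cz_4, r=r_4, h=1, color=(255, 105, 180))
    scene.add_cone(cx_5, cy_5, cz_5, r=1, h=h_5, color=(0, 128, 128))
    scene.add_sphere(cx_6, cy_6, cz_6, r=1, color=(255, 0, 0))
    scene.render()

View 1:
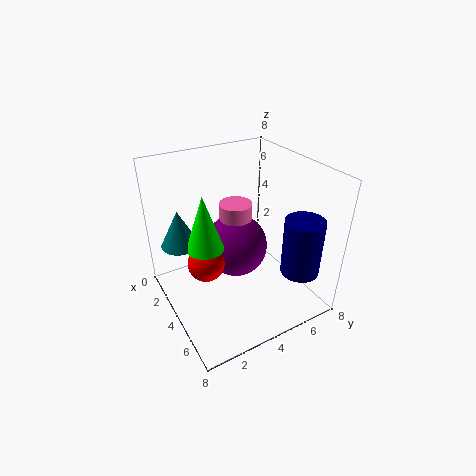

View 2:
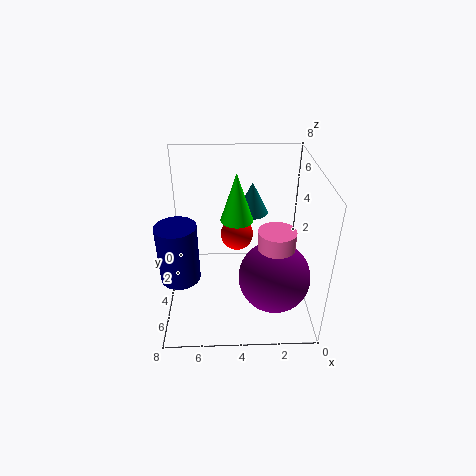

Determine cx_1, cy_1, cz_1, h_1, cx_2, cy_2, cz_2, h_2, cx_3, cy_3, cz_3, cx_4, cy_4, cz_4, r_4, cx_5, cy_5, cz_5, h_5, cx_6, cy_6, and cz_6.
cx_1 = 7; cy_1 = 6; cz_1 = 3; h_1 = 3; cx_2 = 4; cy_2 = 2; cz_2 = 4; h_2 = 3; cx_3 = 2; cy_3 = 5; cz_3 = 2; cx_4 = 2; cy_4 = 5; cz_4 = 4; r_4 = 1; cx_5 = 3; cy_5 = 1; cz_5 = 4; h_5 = 2; cx_6 = 4; cy_6 = 2; cz_6 = 3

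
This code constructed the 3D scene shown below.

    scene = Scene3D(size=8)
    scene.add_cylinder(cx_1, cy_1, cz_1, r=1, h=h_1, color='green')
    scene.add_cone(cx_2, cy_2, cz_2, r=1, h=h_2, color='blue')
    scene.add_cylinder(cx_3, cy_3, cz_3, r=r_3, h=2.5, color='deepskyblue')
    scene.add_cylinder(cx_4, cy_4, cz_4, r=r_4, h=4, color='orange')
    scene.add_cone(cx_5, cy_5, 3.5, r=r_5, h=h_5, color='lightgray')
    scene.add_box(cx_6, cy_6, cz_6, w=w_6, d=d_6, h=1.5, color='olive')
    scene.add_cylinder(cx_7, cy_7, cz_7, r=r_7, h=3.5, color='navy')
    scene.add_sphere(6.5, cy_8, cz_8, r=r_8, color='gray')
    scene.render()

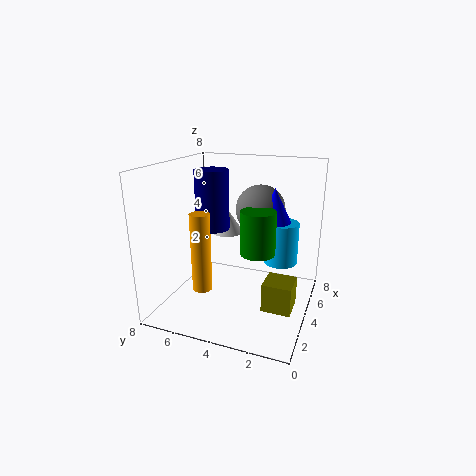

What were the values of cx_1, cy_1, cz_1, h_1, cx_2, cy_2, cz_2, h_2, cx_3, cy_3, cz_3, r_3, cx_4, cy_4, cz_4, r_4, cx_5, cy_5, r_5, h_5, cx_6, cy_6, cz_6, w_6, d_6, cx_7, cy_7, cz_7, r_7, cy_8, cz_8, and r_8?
cx_1 = 4.5, cy_1 = 3, cz_1 = 3, h_1 = 2.5, cx_2 = 6, cy_2 = 2.5, cz_2 = 4.5, h_2 = 2, cx_3 = 6, cy_3 = 2, cz_3 = 2, r_3 = 1, cx_4 = 1.5, cy_4 = 5, cz_4 = 2, r_4 = 0.5, cx_5 = 6, cy_5 = 5.5, r_5 = 1, h_5 = 1.5, cx_6 = 2, cy_6 = 0.5, cz_6 = 1, w_6 = 1.5, d_6 = 1.5, cx_7 = 5, cy_7 = 6, cz_7 = 4, r_7 = 1, cy_8 = 3.5, cz_8 = 5, r_8 = 1.5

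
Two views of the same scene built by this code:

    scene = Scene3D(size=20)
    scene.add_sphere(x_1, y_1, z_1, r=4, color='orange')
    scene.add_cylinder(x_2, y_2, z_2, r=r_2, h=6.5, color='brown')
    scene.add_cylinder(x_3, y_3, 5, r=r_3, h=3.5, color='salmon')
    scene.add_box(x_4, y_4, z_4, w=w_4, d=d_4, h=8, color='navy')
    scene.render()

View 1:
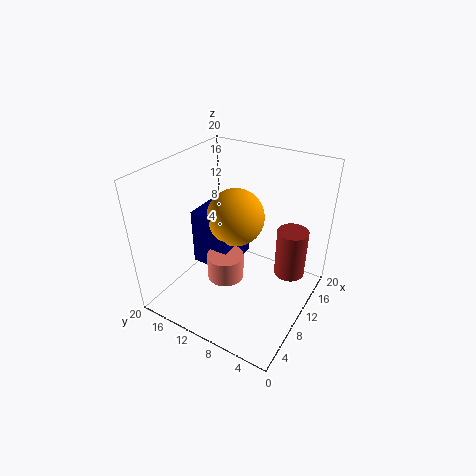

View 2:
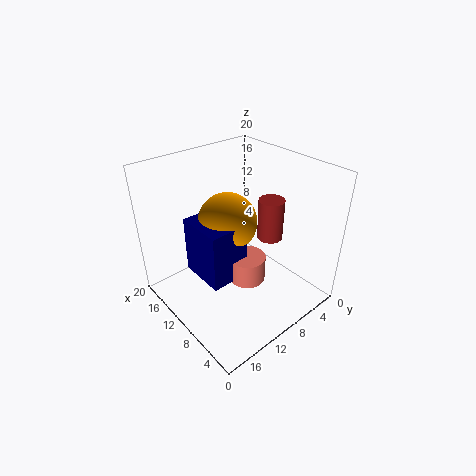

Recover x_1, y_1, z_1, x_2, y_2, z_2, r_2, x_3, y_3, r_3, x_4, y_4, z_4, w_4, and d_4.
x_1 = 11; y_1 = 11; z_1 = 12.5; x_2 = 11; y_2 = 2.5; z_2 = 6.5; r_2 = 2; x_3 = 7.5; y_3 = 10.5; r_3 = 2.5; x_4 = 7.5; y_4 = 10.5; z_4 = 5.5; w_4 = 6.5; d_4 = 5.5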